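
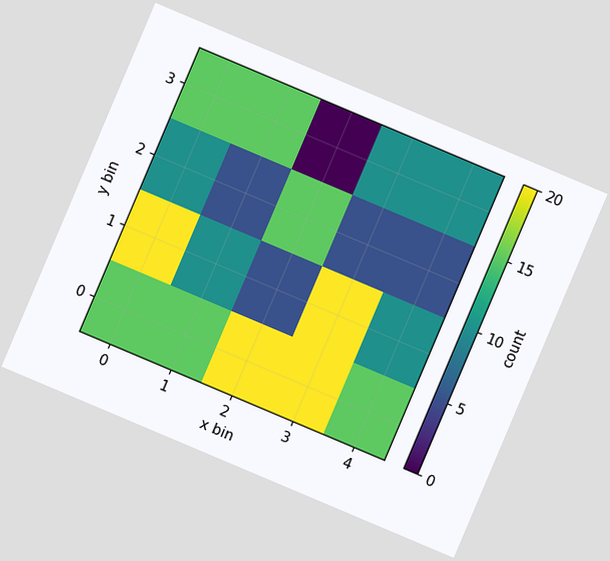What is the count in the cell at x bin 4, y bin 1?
The chart is tilted about 23° clockwise. Matching the cell (4, 1) against the colorbar gives 10.

10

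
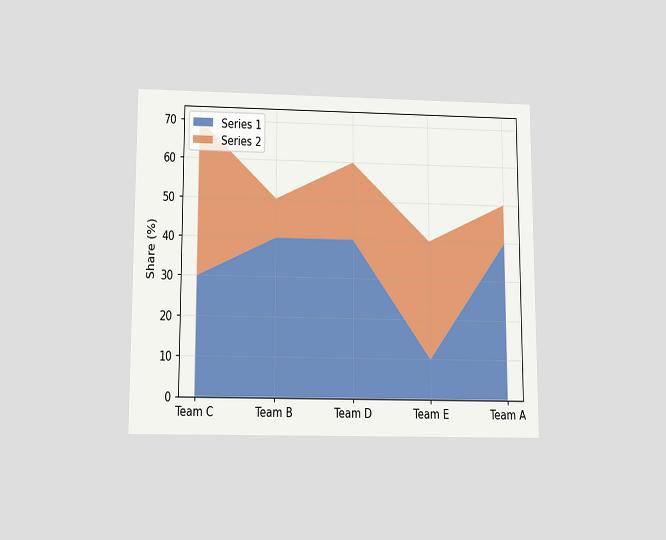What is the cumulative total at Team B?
The chart is viewed slightly from below. The stacked total at Team B reaches 50%.

50%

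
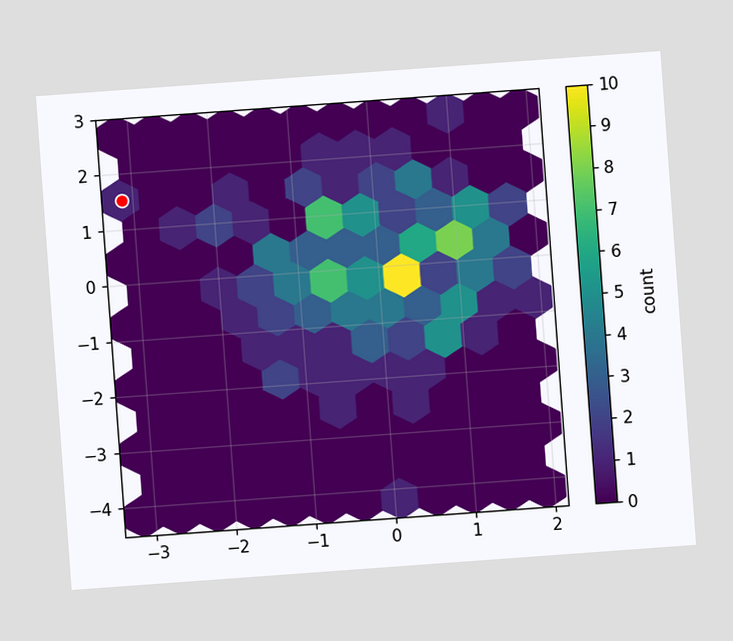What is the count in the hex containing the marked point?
The chart is tilted about 4° counter-clockwise. The marked hex reads 1 on the colorbar.

1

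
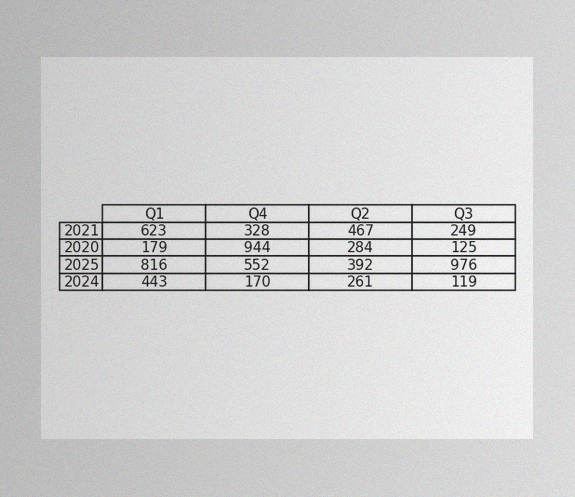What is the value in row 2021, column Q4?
The image has some photo noise and uneven lighting. The (2021, Q4) cell reads 328.

328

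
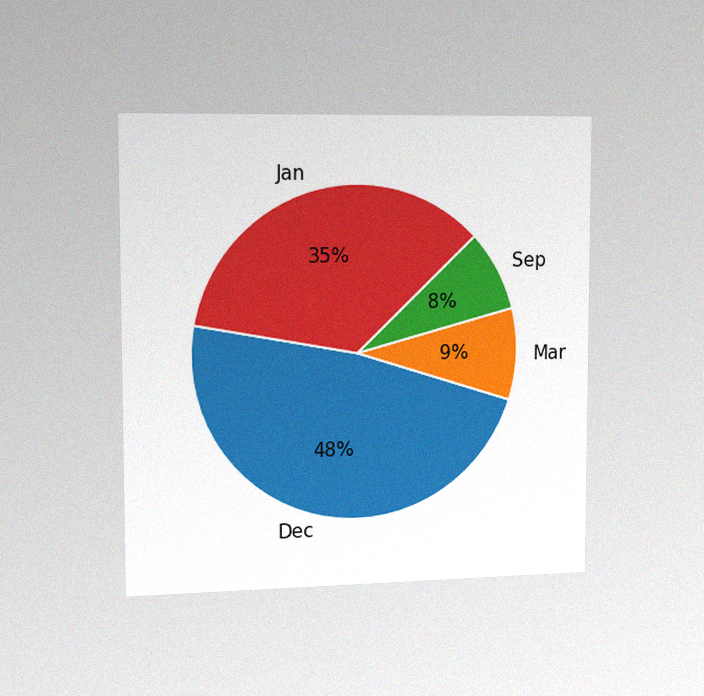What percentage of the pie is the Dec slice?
The chart is viewed slightly from the left, with some photo noise. The Dec slice takes up 48% of the pie.

48%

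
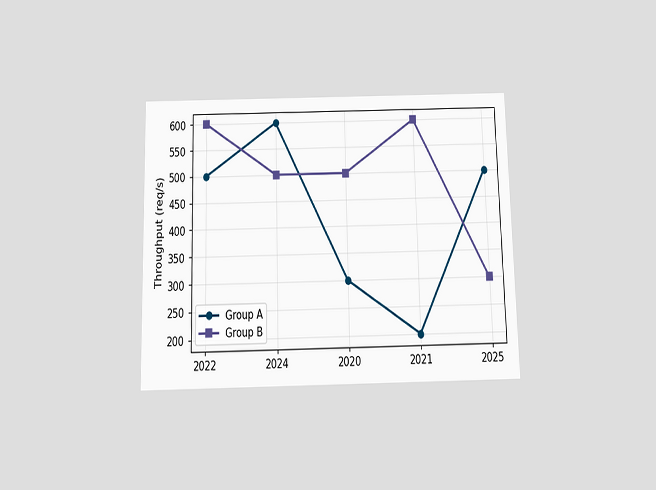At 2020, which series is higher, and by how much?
Group B, by 200req/s

The chart is viewed slightly from below. At 2020, Group B sits above the other line by 200req/s.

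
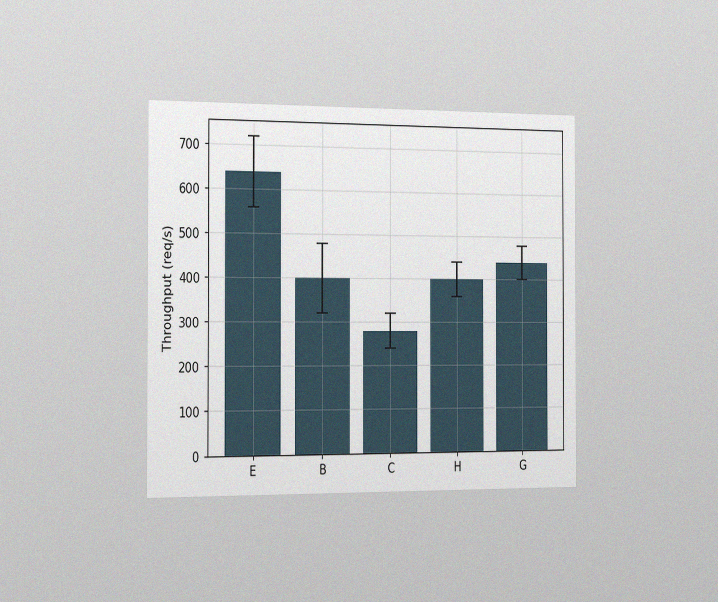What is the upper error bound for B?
480req/s

The chart is viewed slightly from the left, with some photo noise. The B bar's upper whisker reaches 480req/s.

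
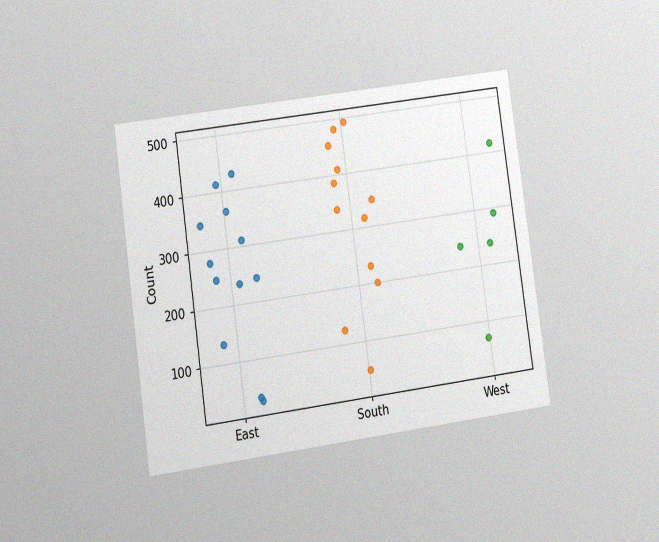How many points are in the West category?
The chart is tilted about 8° counter-clockwise and viewed at a slight angle, with some photo noise. Counting the markers in the West column gives 5.

5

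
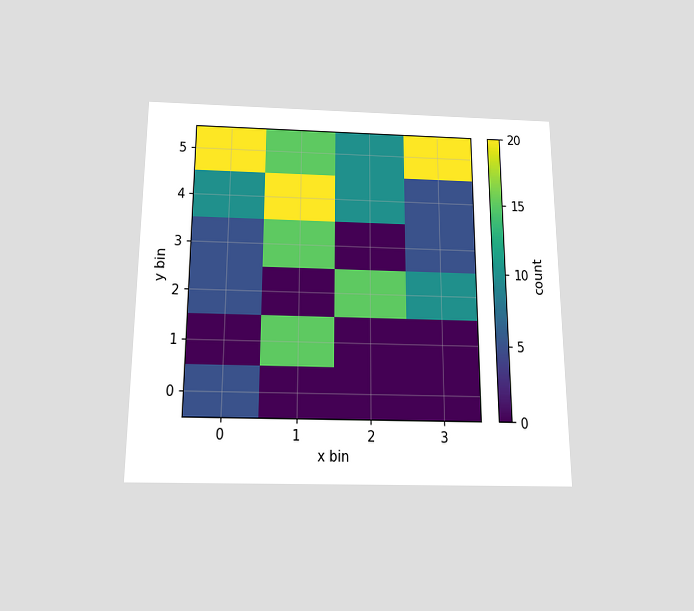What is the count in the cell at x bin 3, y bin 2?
The chart is viewed slightly from below. Matching the cell (3, 2) against the colorbar gives 10.

10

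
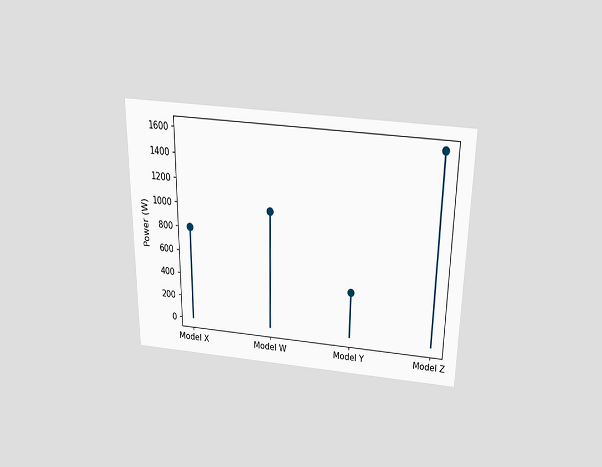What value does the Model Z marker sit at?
1600W

The chart is viewed slightly from above. The Model Z marker sits at 1600W.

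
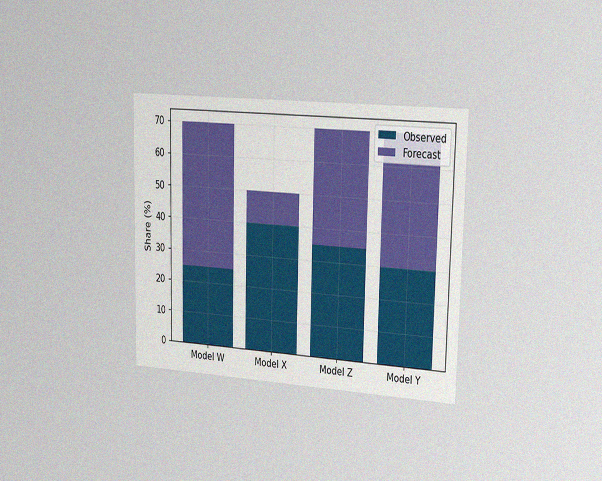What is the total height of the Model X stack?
50%

The chart is viewed slightly from the right, with some photo noise. The Model X stack's top reaches 50% on the y-axis.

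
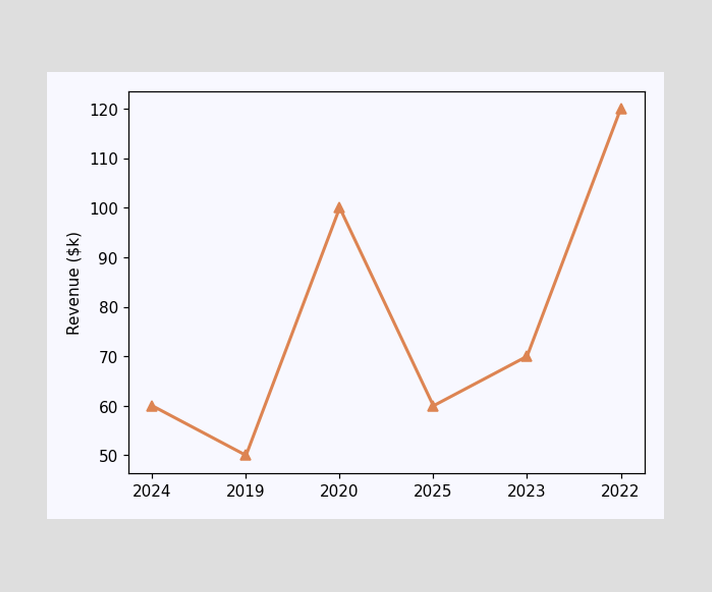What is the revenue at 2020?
At 2020, the line is at $100k.

$100k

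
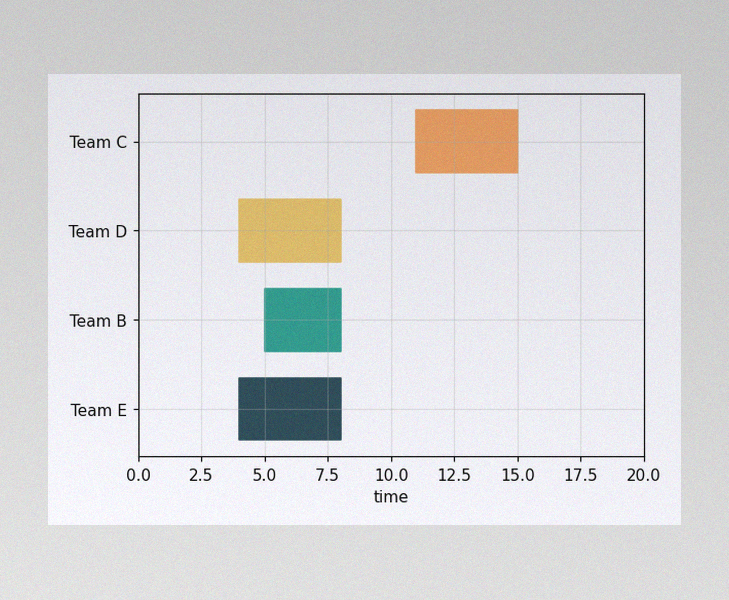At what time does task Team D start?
The image has some photo noise and uneven lighting. The Team D bar begins at t=4.

4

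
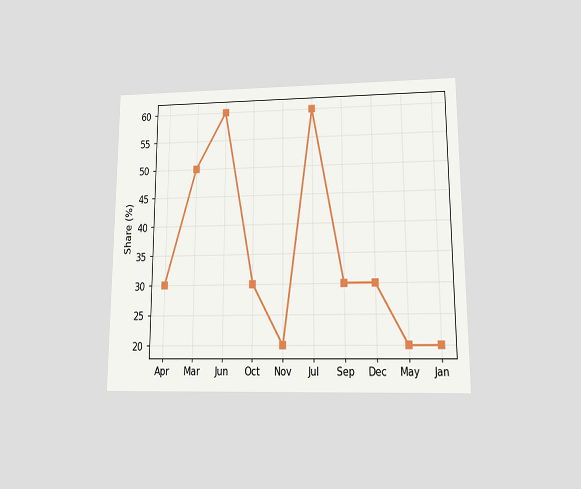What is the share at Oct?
30%

The chart is viewed at a slight angle. At Oct, the line is at 30%.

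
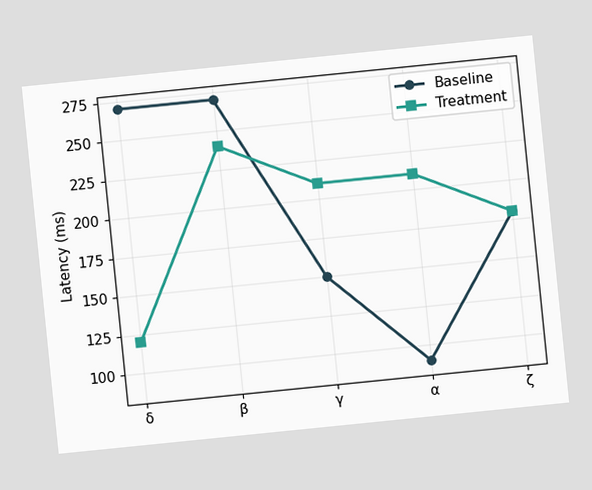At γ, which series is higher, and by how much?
The chart is tilted about 6° counter-clockwise. At γ, Treatment sits above the other line by 60ms.

Treatment, by 60ms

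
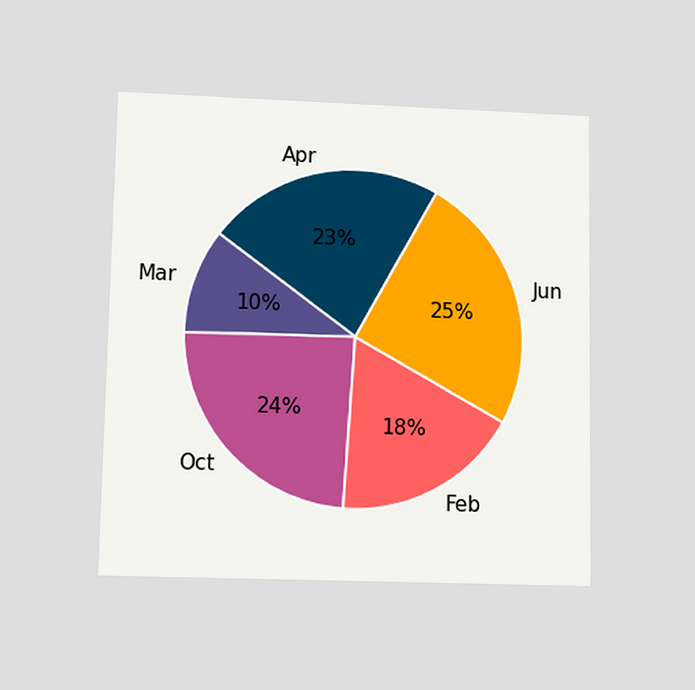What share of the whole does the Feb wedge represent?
18%

The chart is viewed slightly from below. The Feb slice takes up 18% of the pie.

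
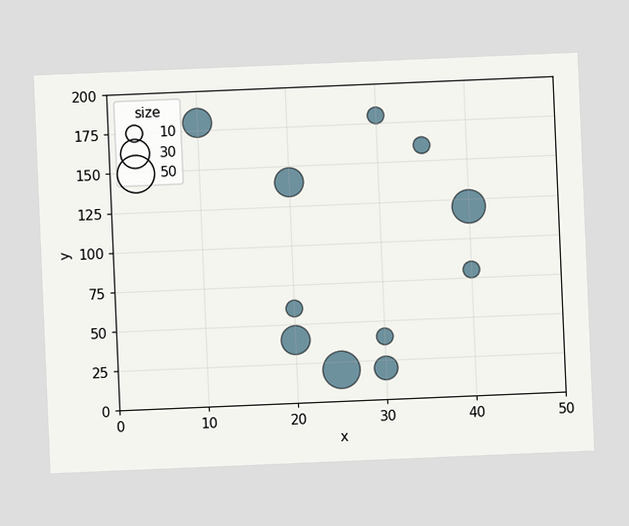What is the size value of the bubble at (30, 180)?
The chart is tilted about 2° counter-clockwise. Matching the bubble at (30, 180) against the size legend gives 10.

10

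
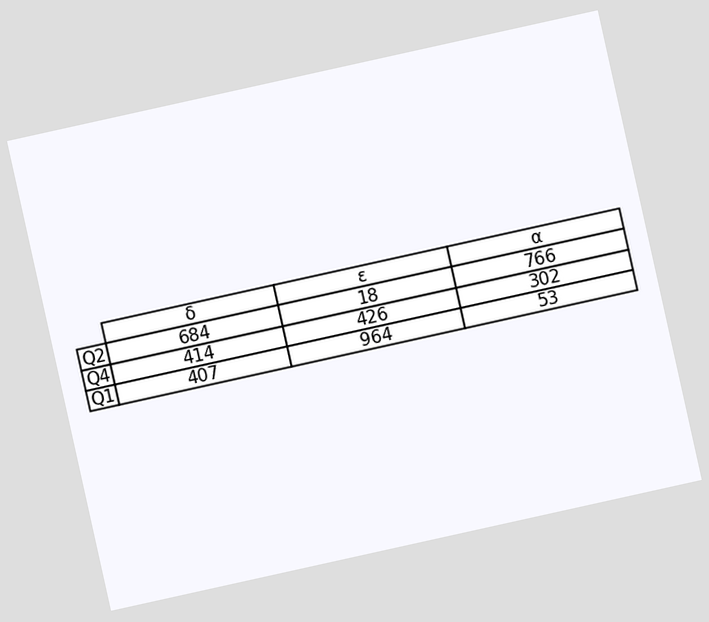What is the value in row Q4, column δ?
414

The chart is tilted about 12° counter-clockwise. The (Q4, δ) cell reads 414.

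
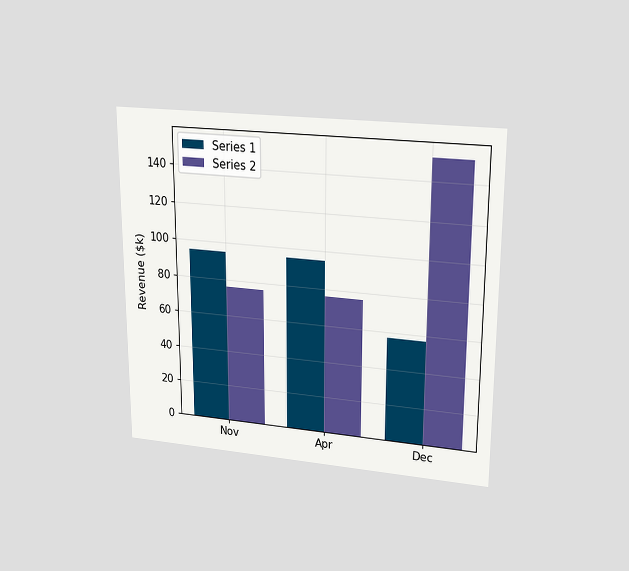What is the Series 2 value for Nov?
$76k

The chart is viewed at a slight angle. The Series 2 bar at Nov reaches $76k on the y-axis.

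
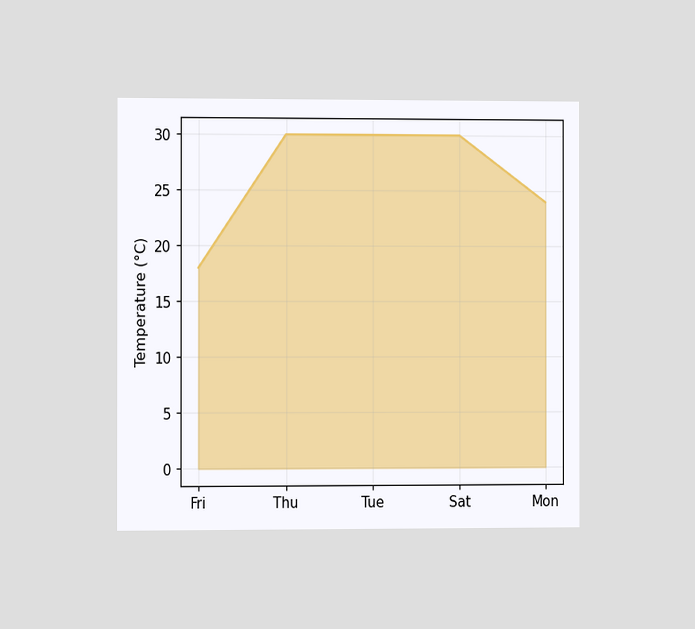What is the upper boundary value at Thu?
The chart is viewed slightly from the left. At Thu the upper boundary is at 30°C.

30°C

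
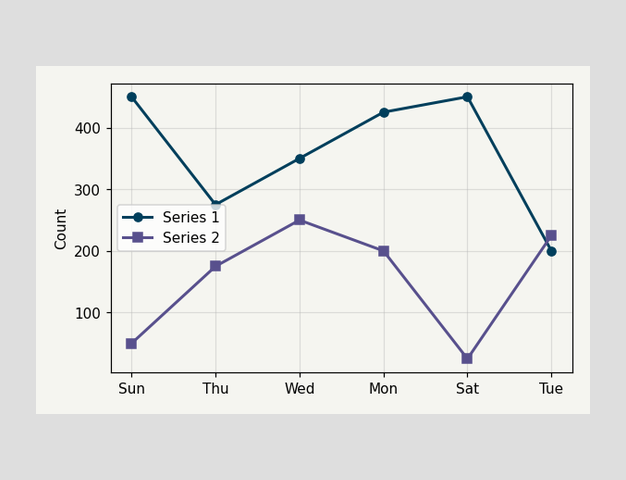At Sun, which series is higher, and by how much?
Series 1, by 400

At Sun, Series 1 sits above the other line by 400.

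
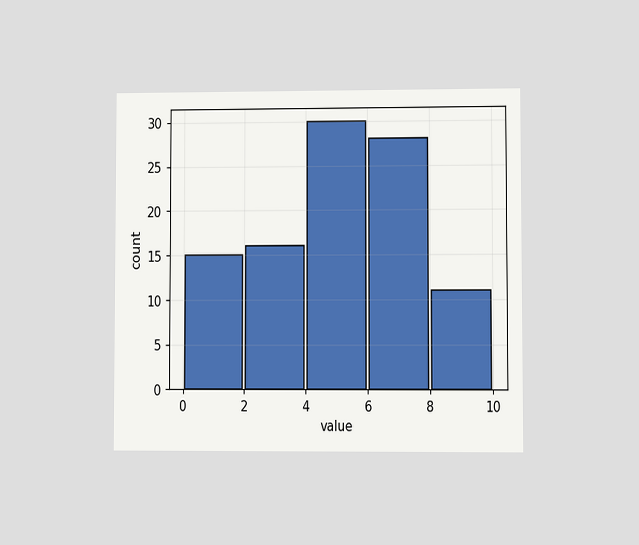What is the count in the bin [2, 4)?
16

The chart is viewed at a slight angle. The [2, 4) bin has height 16.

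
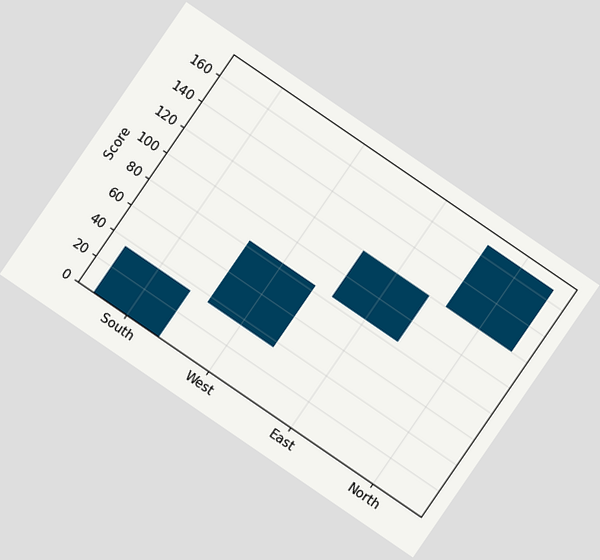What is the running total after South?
36

The chart is tilted about 34° clockwise. After South the running total reaches 36.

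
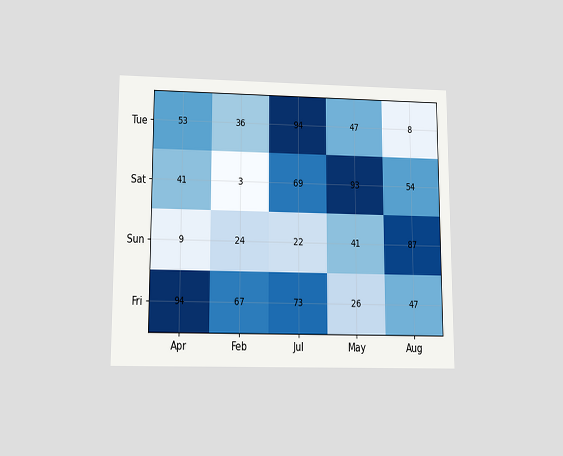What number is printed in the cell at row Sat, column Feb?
The chart is viewed slightly from below. The (Sat, Feb) cell reads 3.

3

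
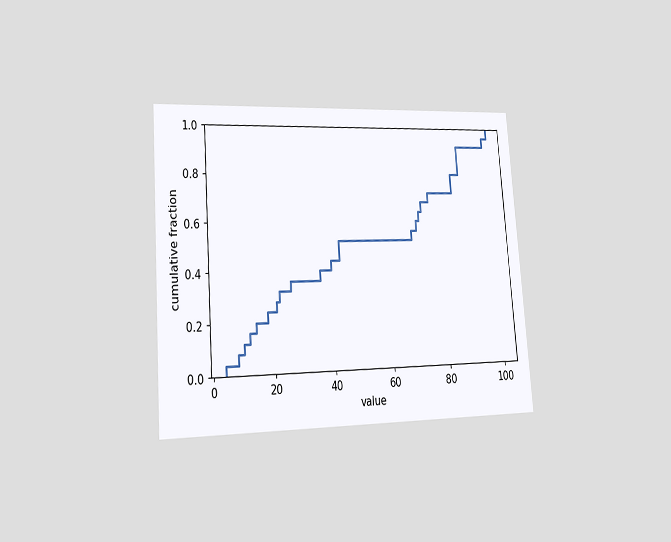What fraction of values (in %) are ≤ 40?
44%

The chart is tilted about 4° counter-clockwise and viewed slightly from the left. At x=40 the ECDF step is at 44%.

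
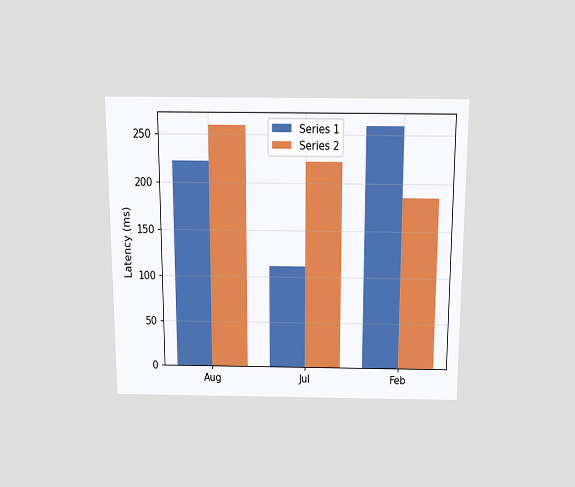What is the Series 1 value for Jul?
The chart is viewed slightly from above. The Series 1 bar at Jul reaches 111ms on the y-axis.

111ms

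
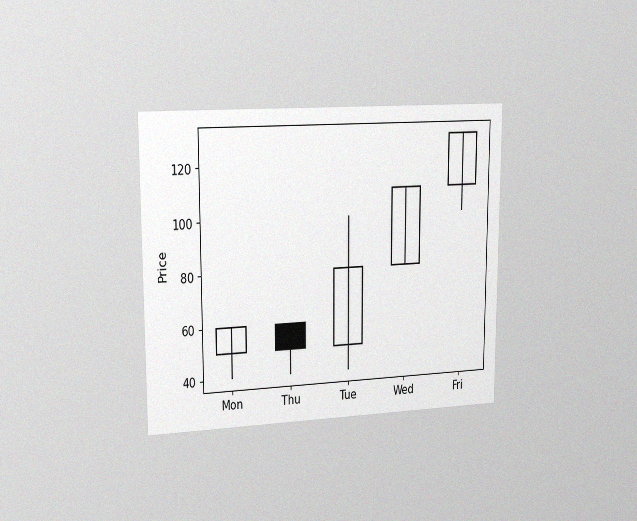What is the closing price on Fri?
The chart is viewed slightly from the left, with some photo noise. The Fri candle closes at 130.

130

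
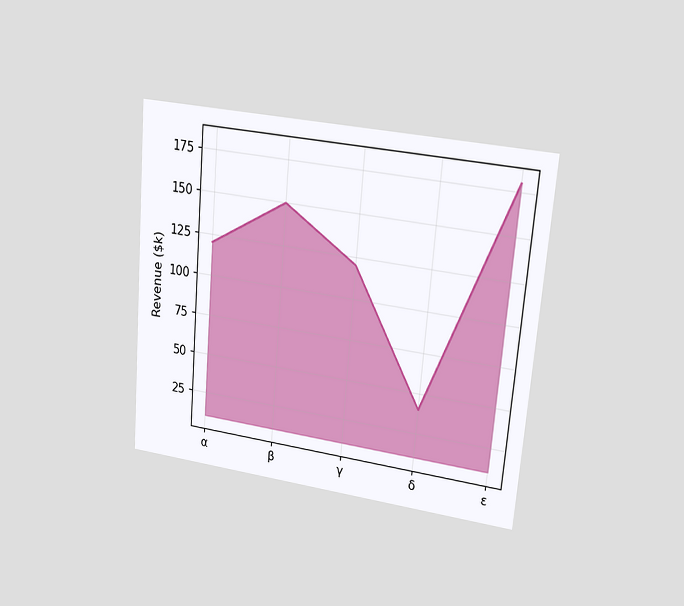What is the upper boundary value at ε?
$180k

The chart is tilted about 5° clockwise and viewed at a slight angle. At ε the upper boundary is at $180k.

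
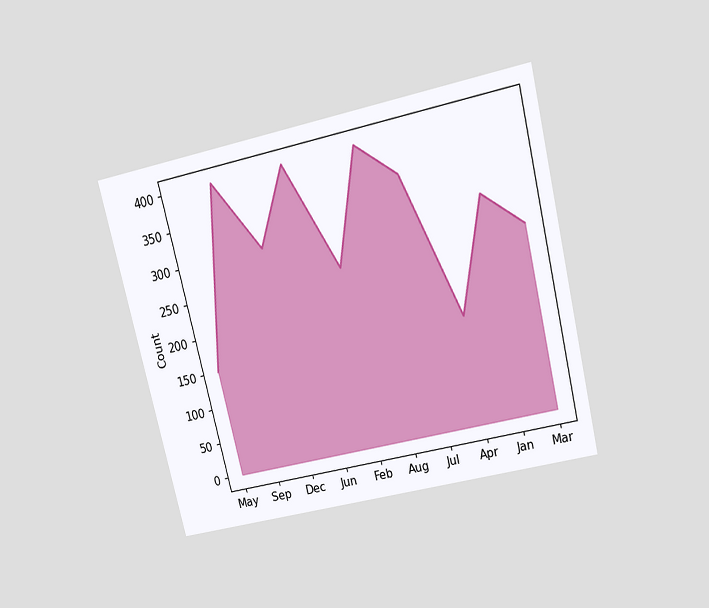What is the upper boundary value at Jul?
The chart is tilted about 14° counter-clockwise and viewed slightly from above. At Jul the upper boundary is at 350.

350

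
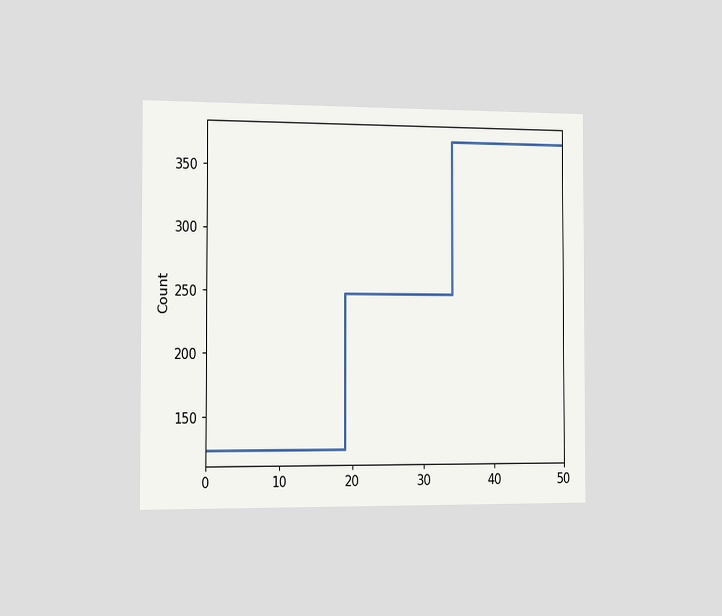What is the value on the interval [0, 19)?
The chart is viewed slightly from the left. On [0, 19) the step sits at 124.

124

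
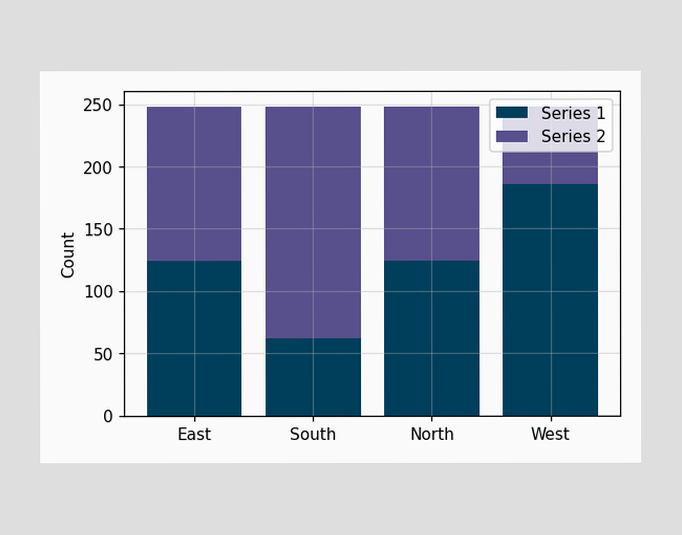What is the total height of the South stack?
The South stack's top reaches 248 on the y-axis.

248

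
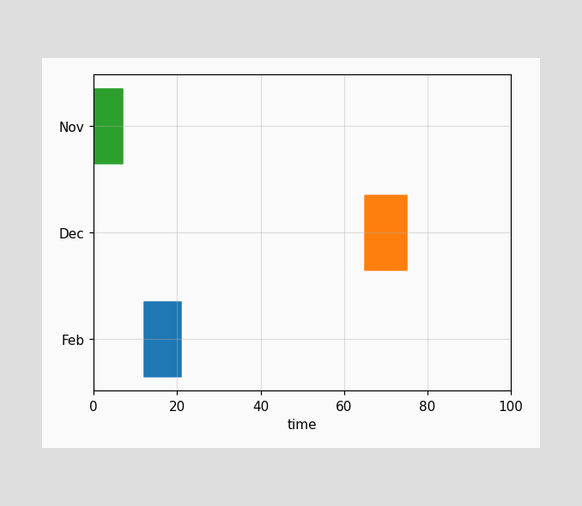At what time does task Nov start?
The Nov bar begins at t=0.

0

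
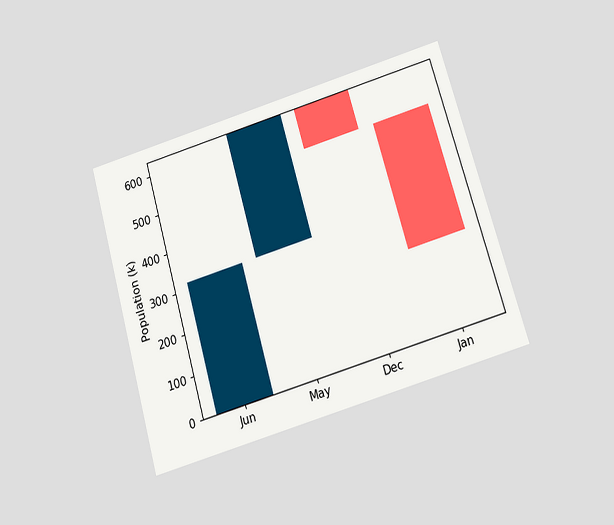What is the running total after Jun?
318k

The chart is tilted about 16° counter-clockwise and viewed slightly from below. After Jun the running total reaches 318k.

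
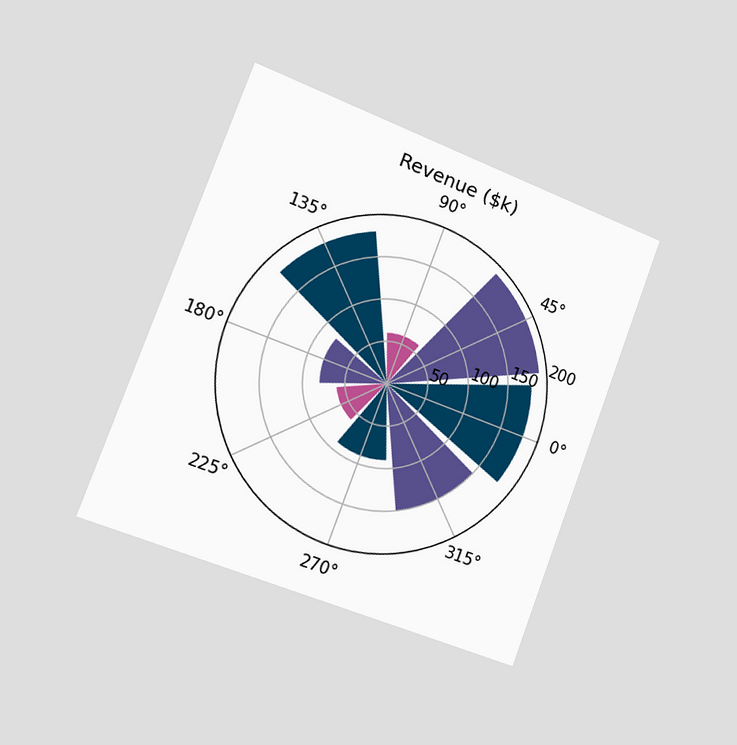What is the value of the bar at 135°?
The chart is tilted about 21° clockwise and viewed slightly from the left. The bar at 135° reaches $180k on the radial axis.

$180k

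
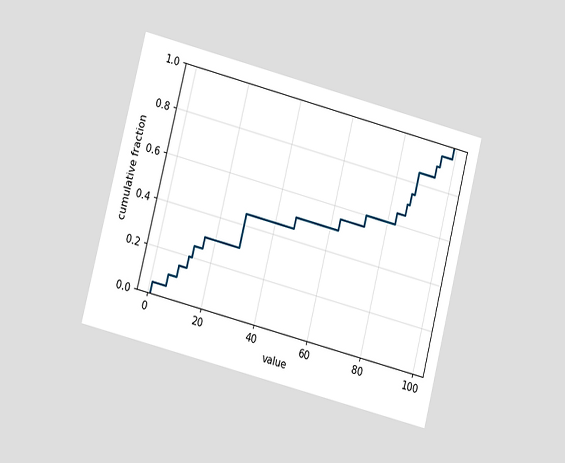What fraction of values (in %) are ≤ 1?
5%

The chart is tilted about 14° clockwise and viewed at a slight angle. At x=1 the ECDF step is at 5%.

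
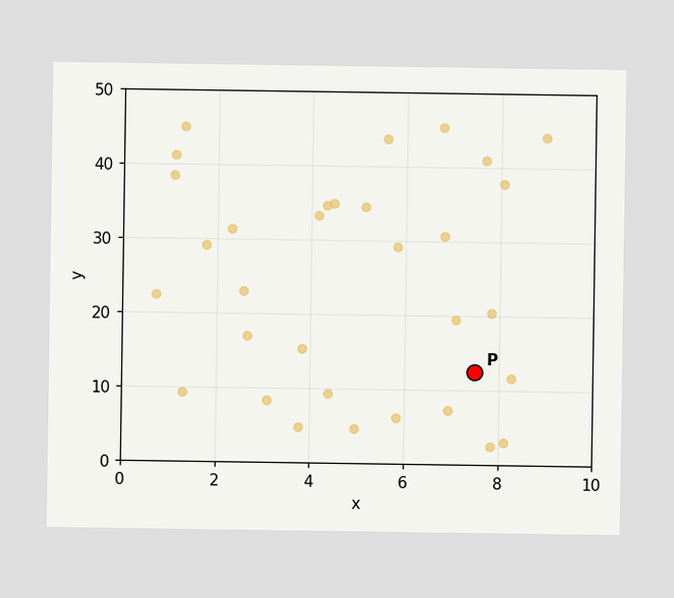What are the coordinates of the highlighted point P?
(7.5, 12.5)

Following the gridlines from P to each axis, P sits at (7.5, 12.5).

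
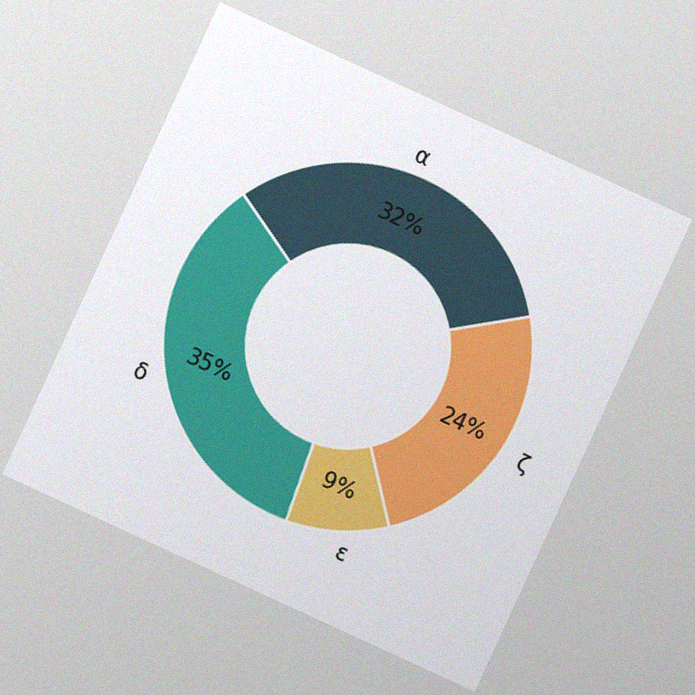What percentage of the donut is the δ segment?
35%

The chart is tilted about 25° clockwise, with some photo noise. The δ segment takes up 35% of the ring.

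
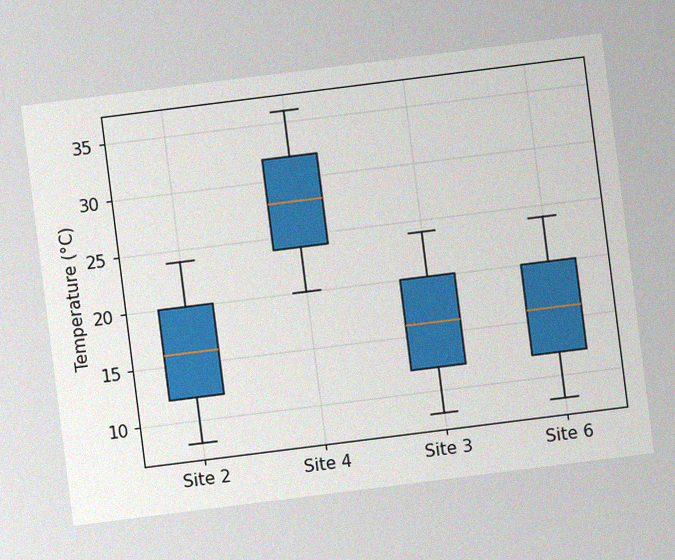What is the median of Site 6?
The chart is tilted about 7° counter-clockwise, with some photo noise. The median line in the Site 6 box sits at 16°C.

16°C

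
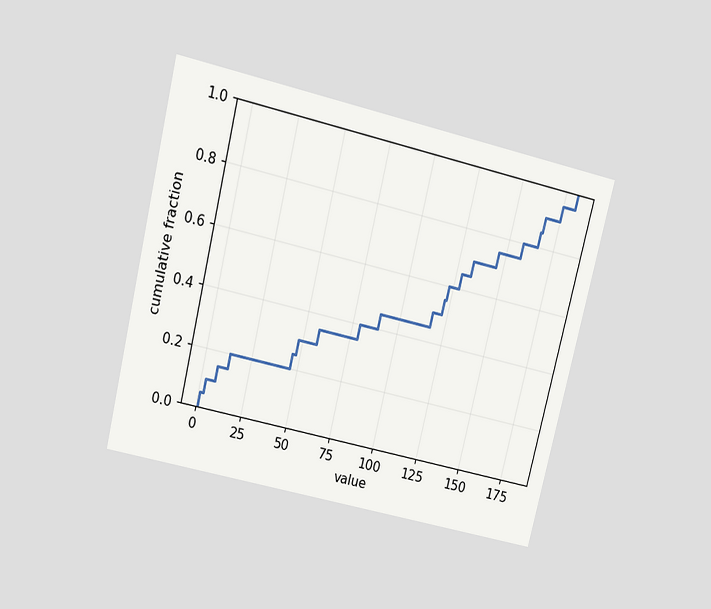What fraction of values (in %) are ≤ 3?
10%

The chart is tilted about 14° clockwise and viewed slightly from above. At x=3 the ECDF step is at 10%.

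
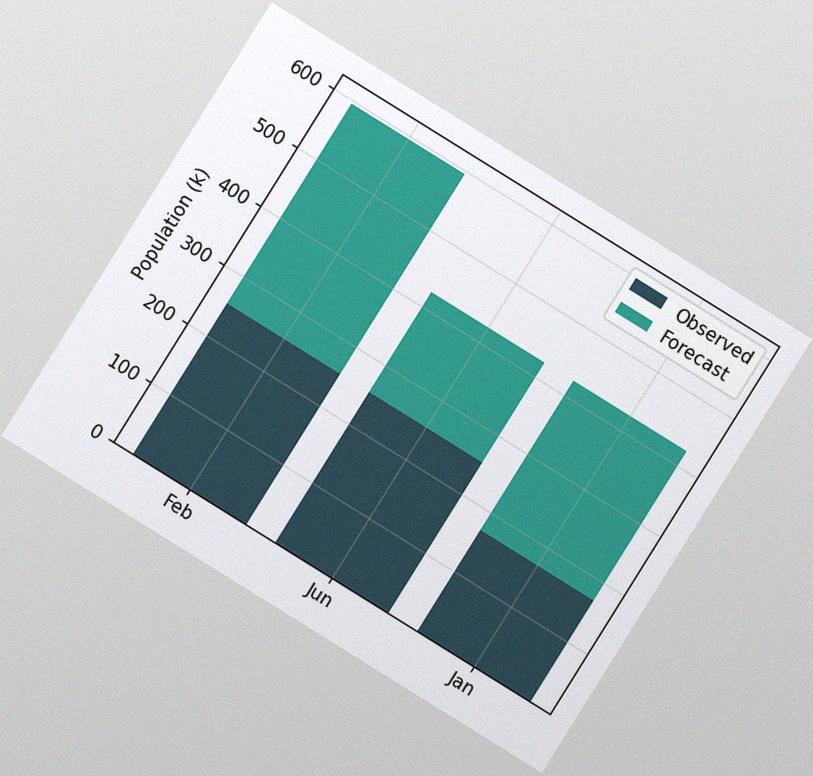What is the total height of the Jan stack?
425k

The chart is tilted about 32° clockwise, with some photo noise. The Jan stack's top reaches 425k on the y-axis.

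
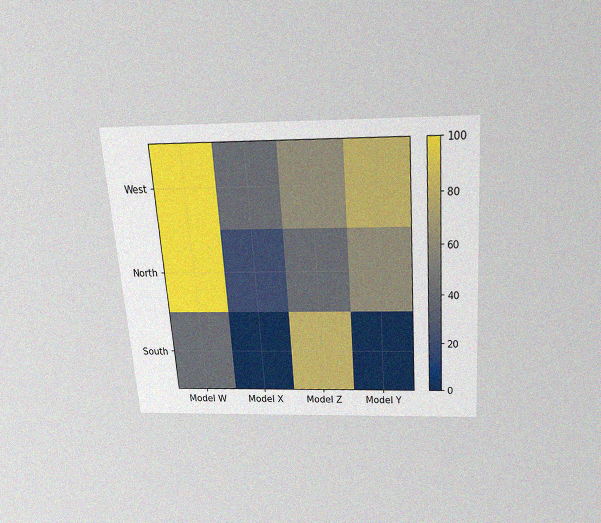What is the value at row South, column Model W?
40

The chart is tilted about 4° counter-clockwise and viewed slightly from above, with some photo noise. Matching cell (South, Model W) against the colorbar gives 40.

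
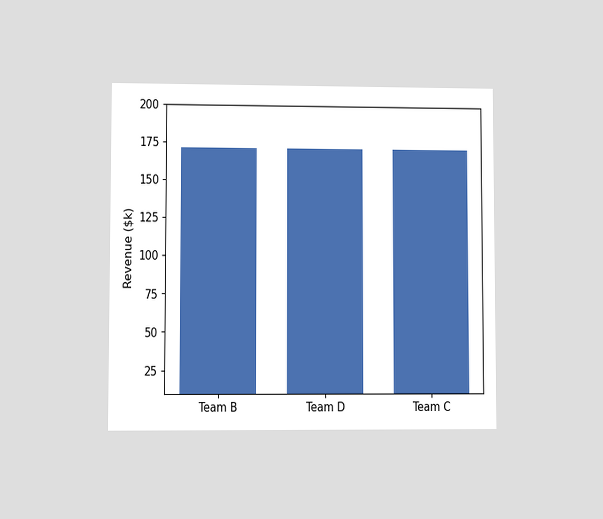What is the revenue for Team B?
$171k

The chart is viewed at a slight angle. Reading along the chart's y-axis, the Team B bar reaches $171k.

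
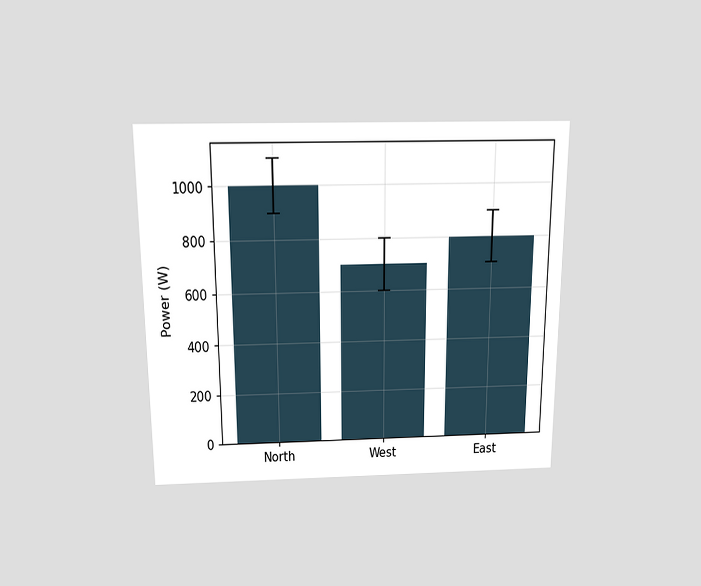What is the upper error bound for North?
1100W

The chart is viewed slightly from above. The North bar's upper whisker reaches 1100W.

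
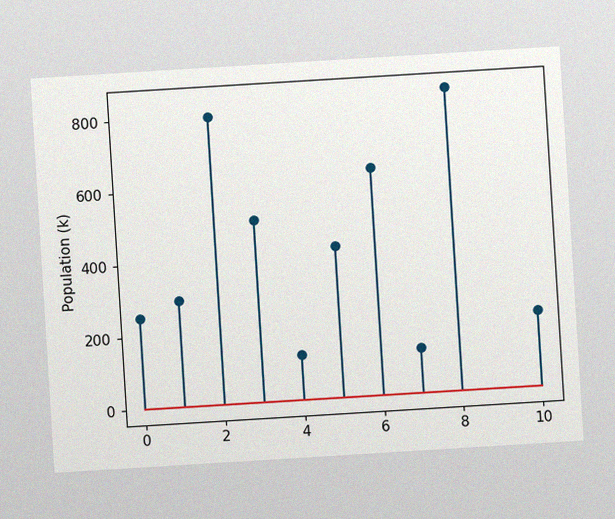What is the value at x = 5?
The chart is tilted about 4° counter-clockwise, with some photo noise. The stem at x=5 reaches 420k.

420k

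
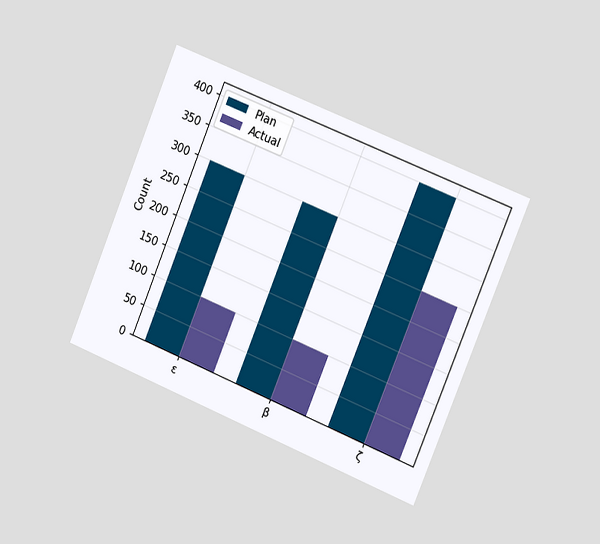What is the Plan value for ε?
The chart is tilted about 22° clockwise and viewed slightly from the right. The Plan bar at ε reaches 300 on the y-axis.

300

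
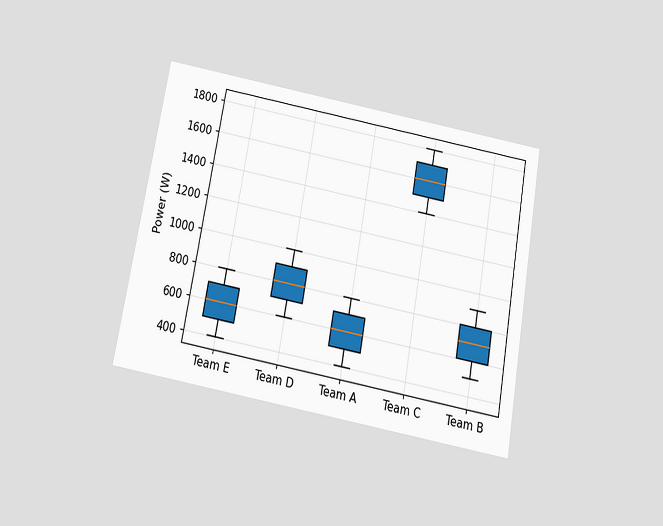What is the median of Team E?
The chart is tilted about 10° clockwise and viewed slightly from below. The median line in the Team E box sits at 600W.

600W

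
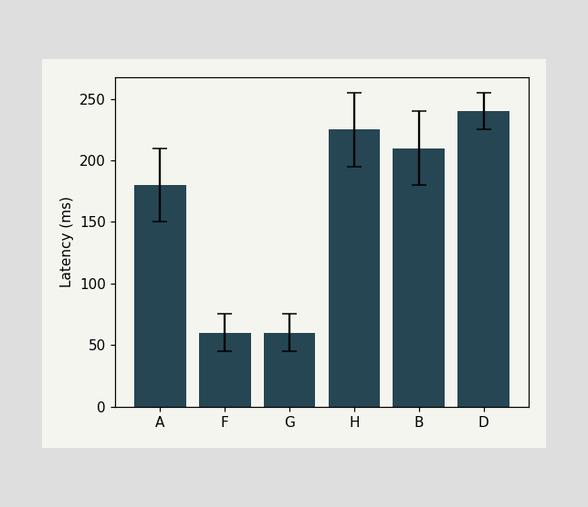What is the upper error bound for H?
The H bar's upper whisker reaches 255ms.

255ms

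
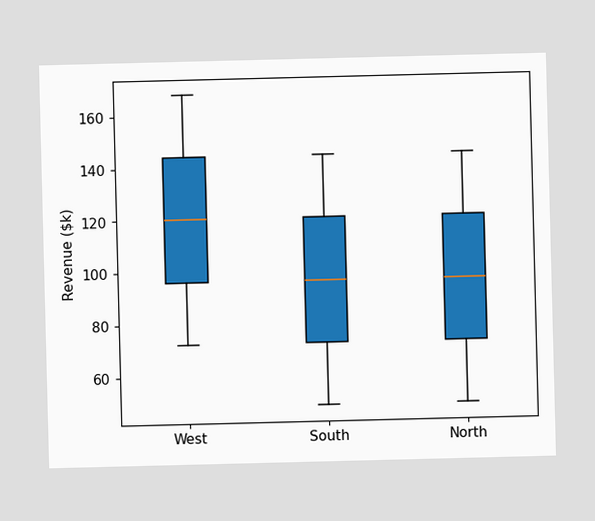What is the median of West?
$120k

The median line in the West box sits at $120k.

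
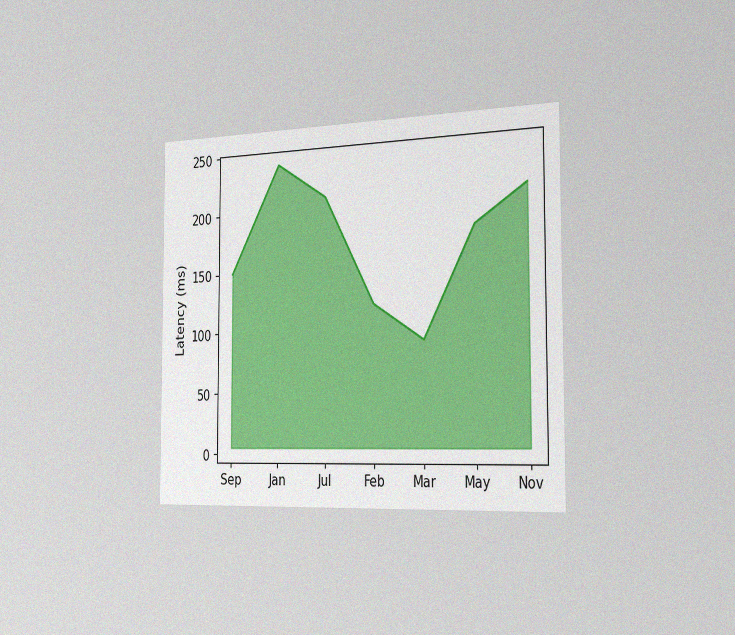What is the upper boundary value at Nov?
210ms

The chart is viewed slightly from the right, with some photo noise. At Nov the upper boundary is at 210ms.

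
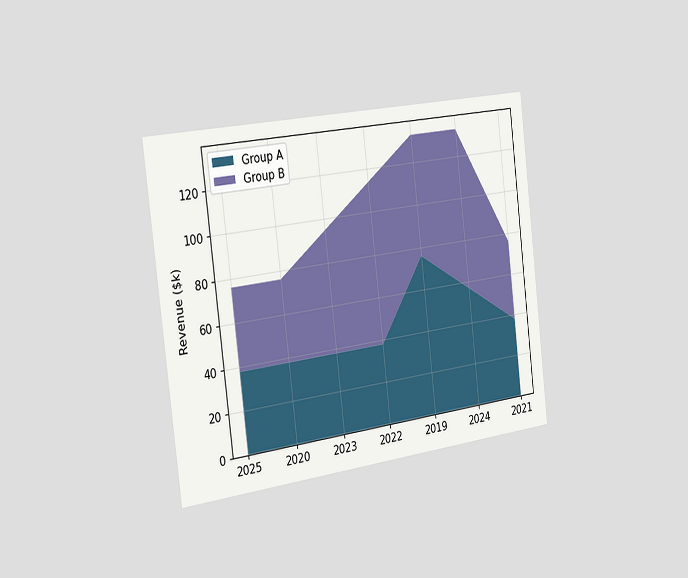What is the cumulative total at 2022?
The chart is tilted about 7° counter-clockwise and viewed slightly from the left. The stacked total at 2022 reaches $114k.

$114k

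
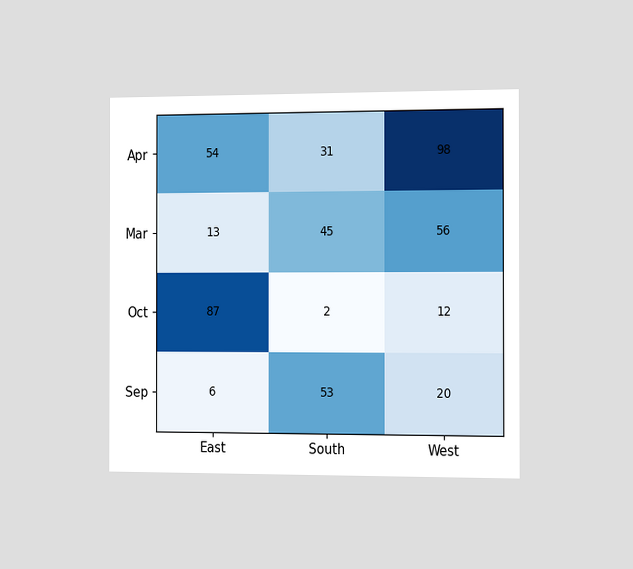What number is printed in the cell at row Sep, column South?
53

The chart is viewed slightly from the right. The (Sep, South) cell reads 53.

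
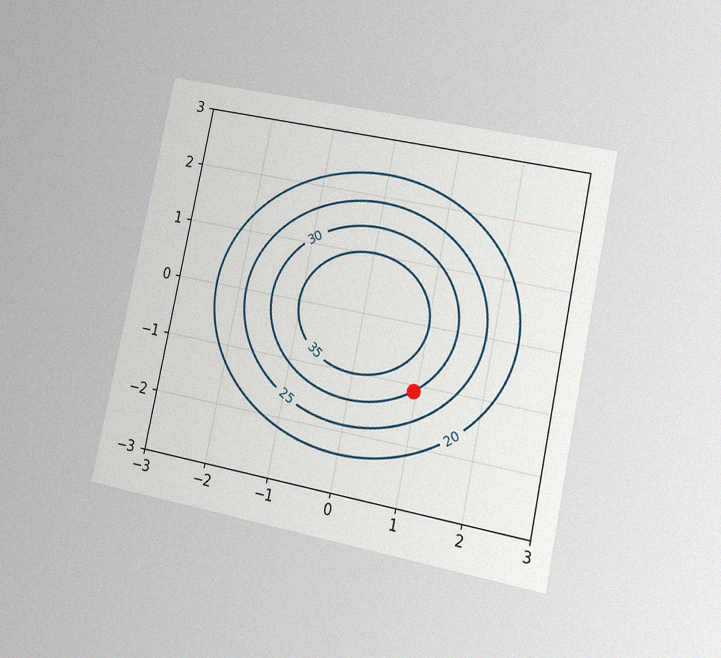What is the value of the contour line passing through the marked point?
The chart is tilted about 12° clockwise and viewed at a slight angle, with some photo noise. The marked point sits on the contour labelled 30.

30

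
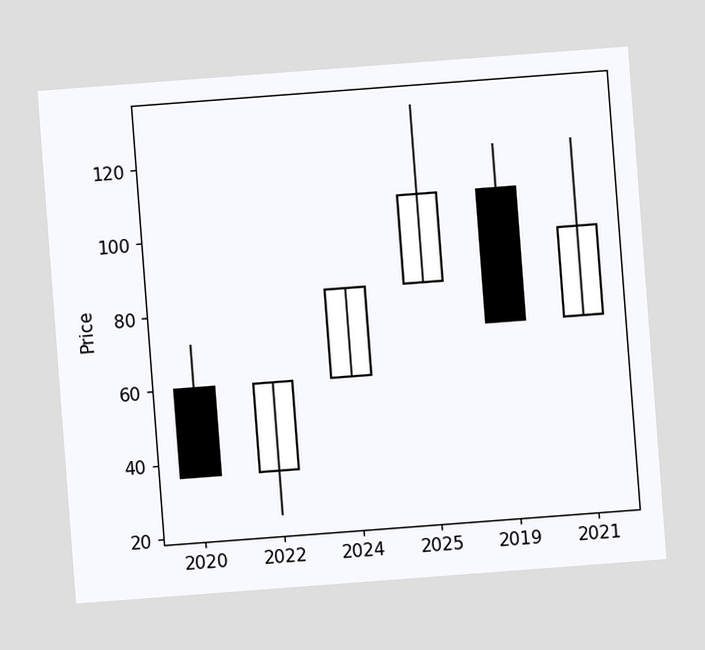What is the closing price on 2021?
The chart is tilted about 4° counter-clockwise. The 2021 candle closes at 96.

96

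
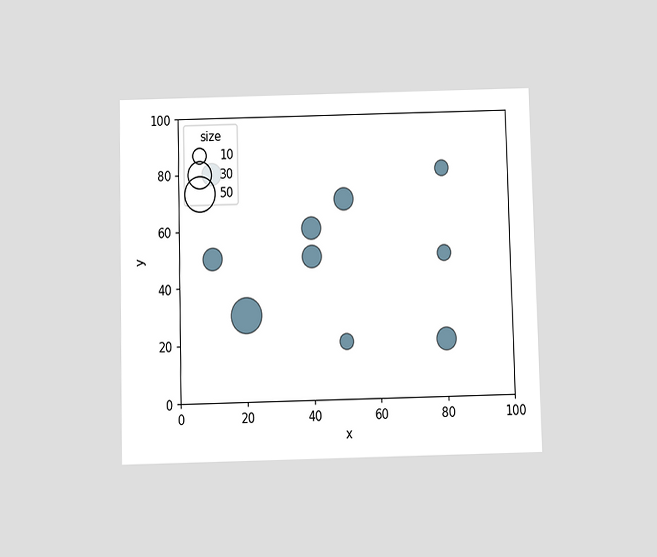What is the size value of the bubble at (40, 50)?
The chart is viewed slightly from below. Matching the bubble at (40, 50) against the size legend gives 20.

20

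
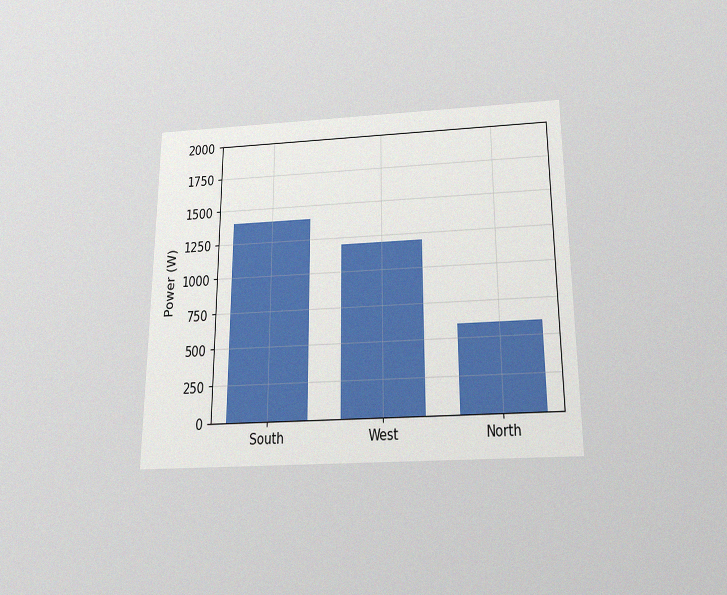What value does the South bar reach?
The chart is viewed slightly from below, with some photo noise. Reading along the chart's y-axis, the South bar reaches 1400W.

1400W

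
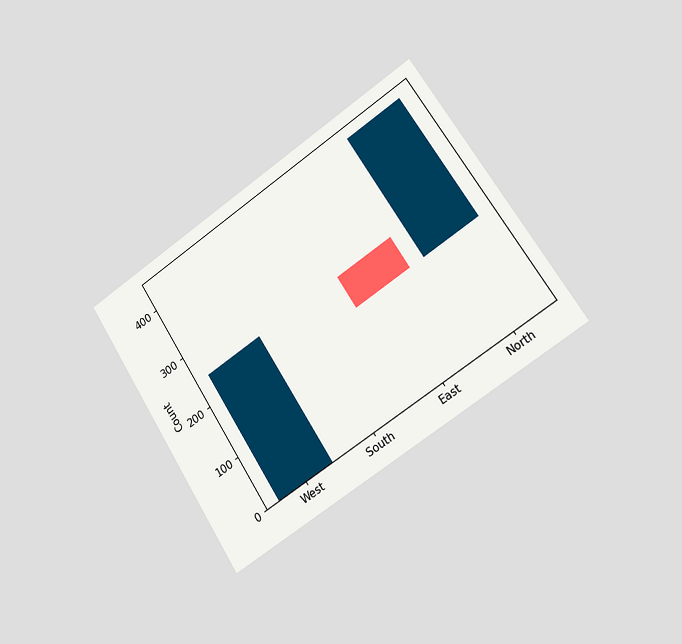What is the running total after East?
186

The chart is tilted about 33° counter-clockwise and viewed slightly from the right. After East the running total reaches 186.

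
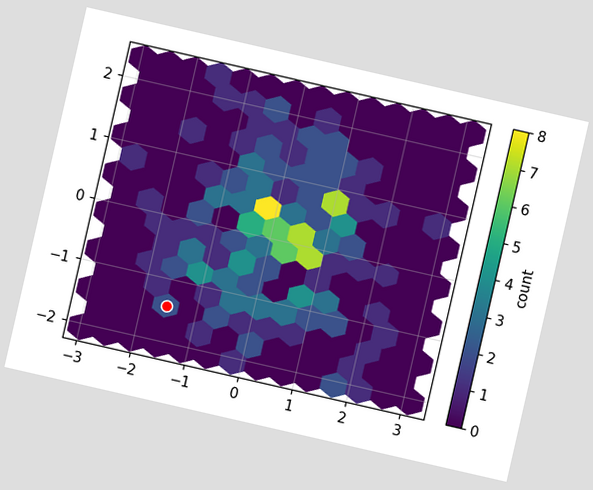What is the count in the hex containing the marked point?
2

The chart is tilted about 13° clockwise. The marked hex reads 2 on the colorbar.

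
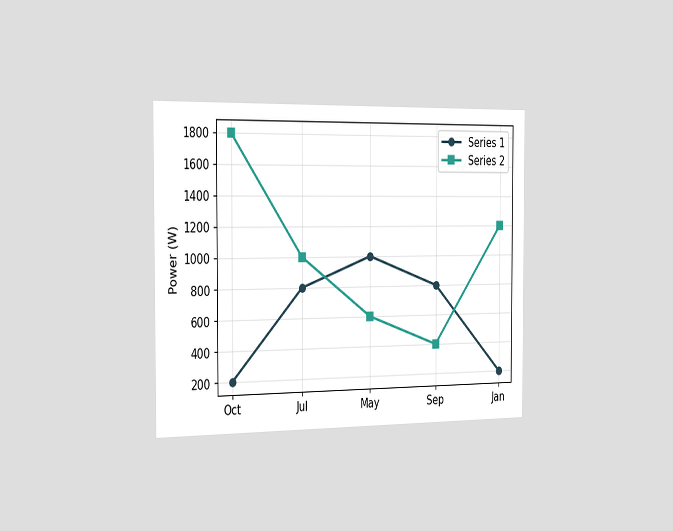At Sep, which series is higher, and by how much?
Series 1, by 400W

The chart is viewed slightly from the left. At Sep, Series 1 sits above the other line by 400W.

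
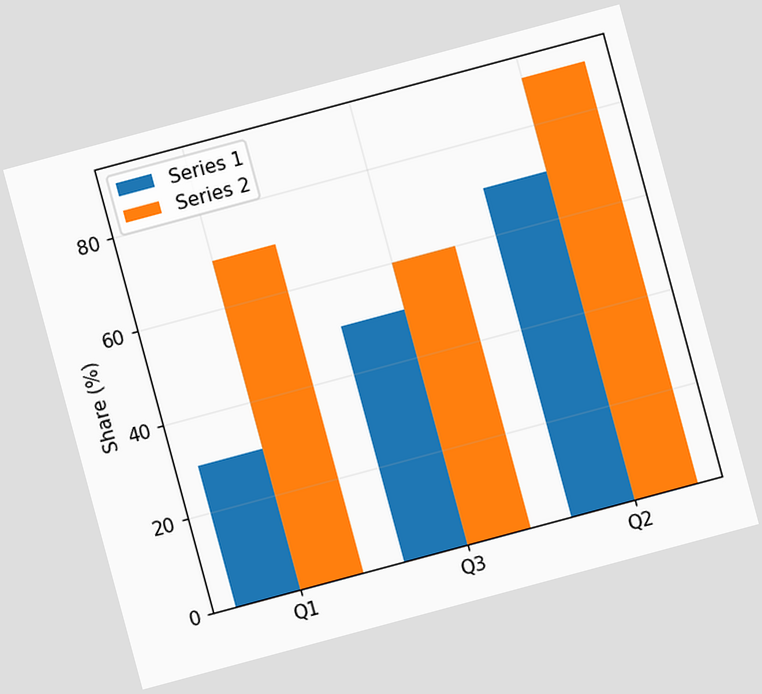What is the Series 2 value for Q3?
60%

The chart is tilted about 15° counter-clockwise. The Series 2 bar at Q3 reaches 60% on the y-axis.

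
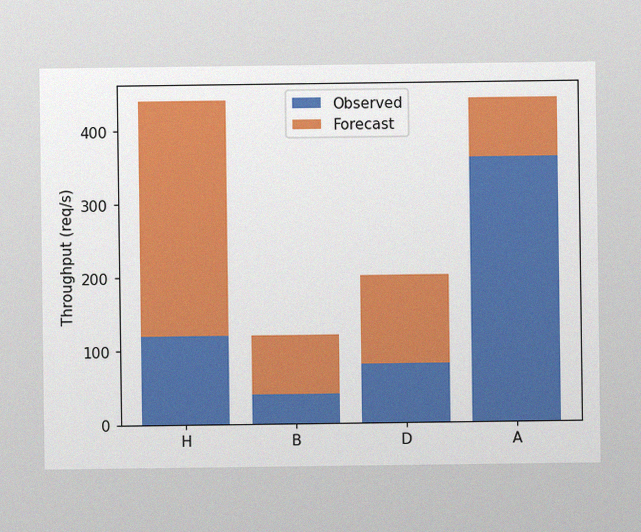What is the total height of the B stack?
120req/s

The image has some photo noise and uneven lighting. The B stack's top reaches 120req/s on the y-axis.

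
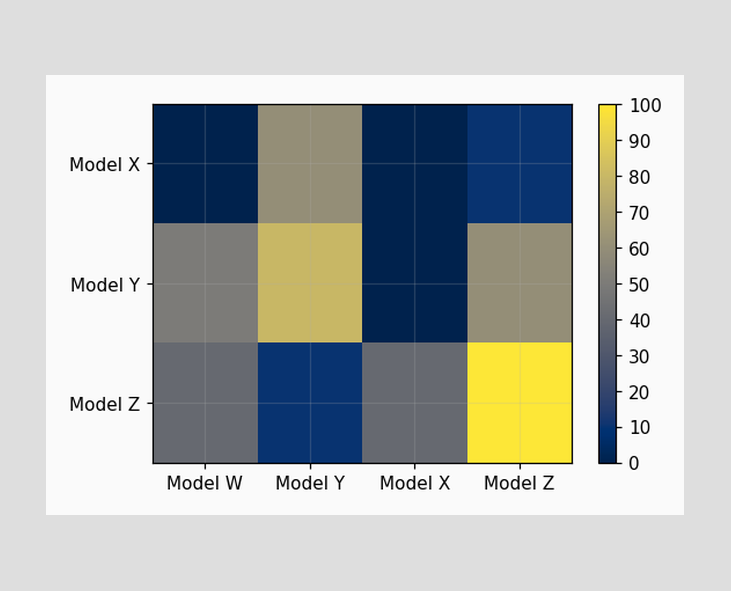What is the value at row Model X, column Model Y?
Matching cell (Model X, Model Y) against the colorbar gives 60.

60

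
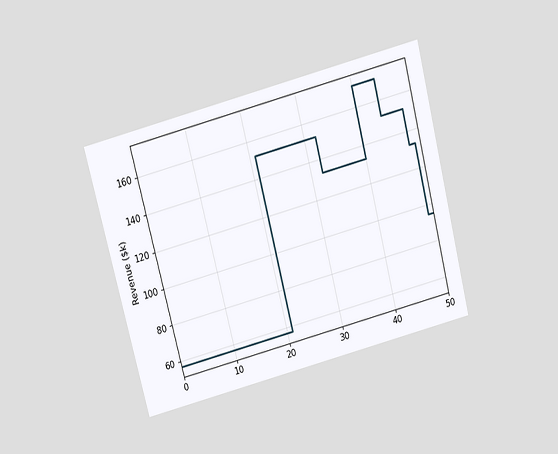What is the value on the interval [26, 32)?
$152k

The chart is tilted about 14° counter-clockwise and viewed slightly from above. On [26, 32) the step sits at $152k.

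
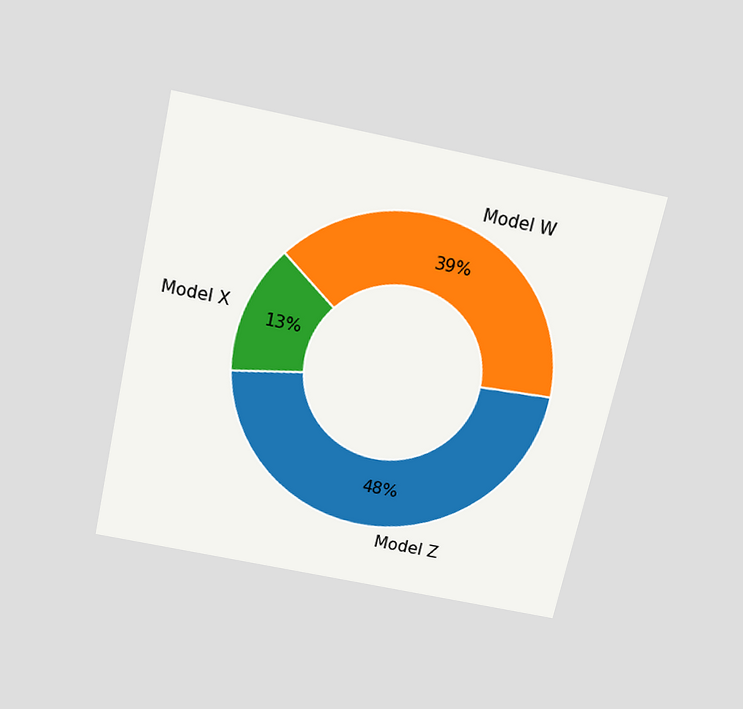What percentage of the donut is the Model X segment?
The chart is tilted about 12° clockwise and viewed slightly from above. The Model X segment takes up 13% of the ring.

13%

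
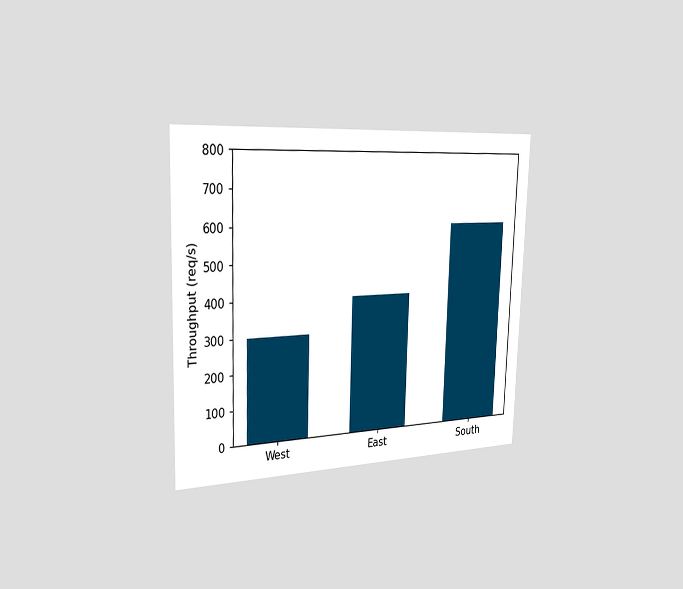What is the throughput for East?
The chart is viewed slightly from the left. Reading along the chart's y-axis, the East bar reaches 400req/s.

400req/s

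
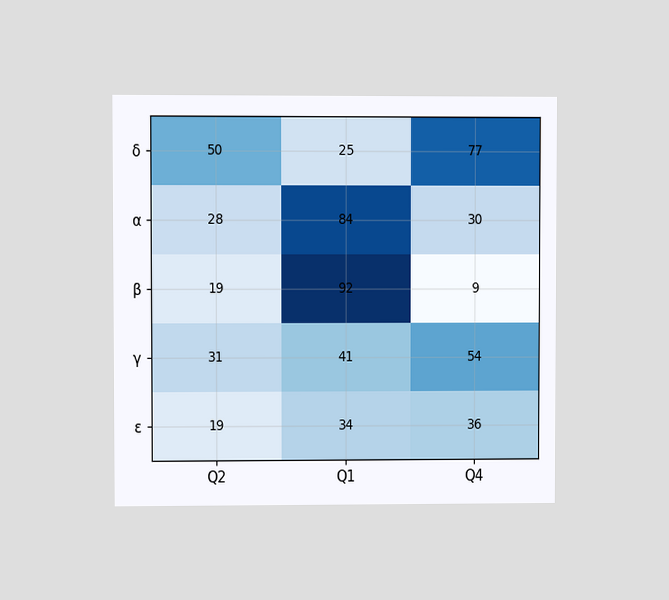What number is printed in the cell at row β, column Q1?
92

The chart is viewed at a slight angle. The (β, Q1) cell reads 92.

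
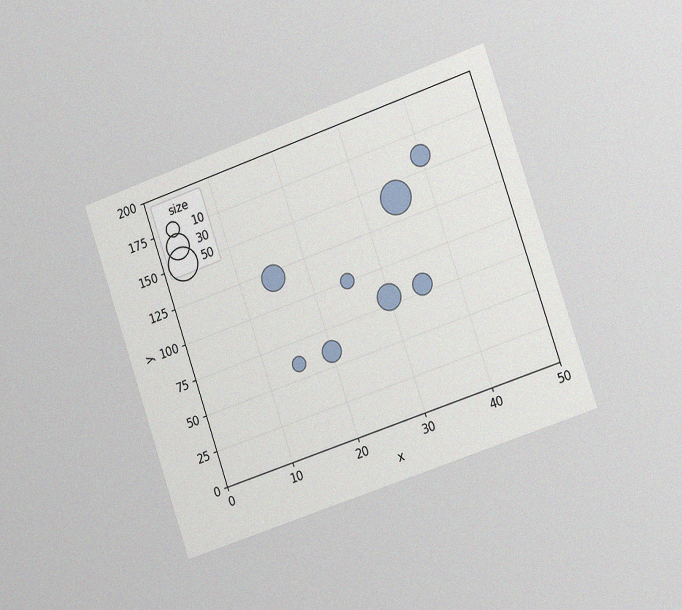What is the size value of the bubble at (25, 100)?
The chart is tilted about 19° counter-clockwise and viewed slightly from the right, with some photo noise. Matching the bubble at (25, 100) against the size legend gives 10.

10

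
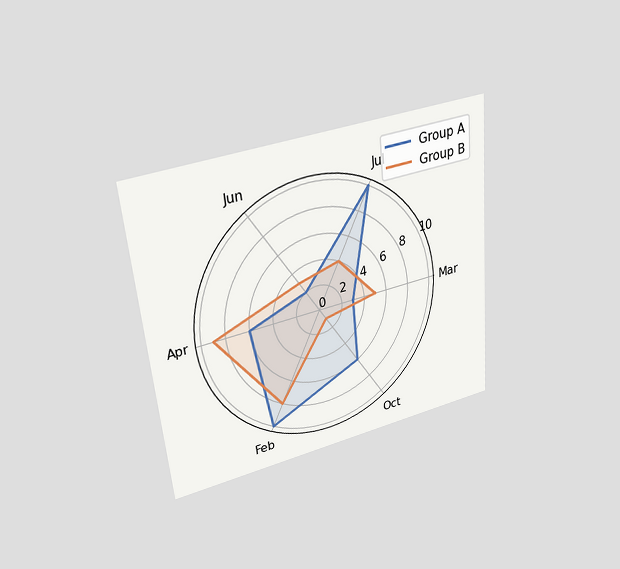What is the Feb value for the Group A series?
10

The chart is tilted about 5° counter-clockwise and viewed slightly from above. On the Feb axis, Group A reaches 10.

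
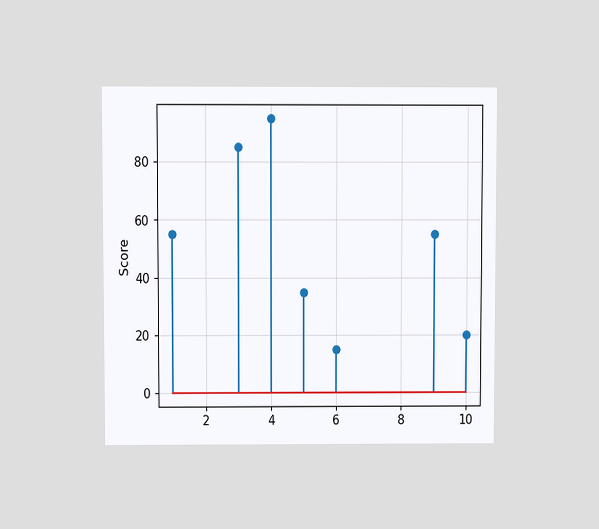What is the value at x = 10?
20

The chart is viewed at a slight angle. The stem at x=10 reaches 20.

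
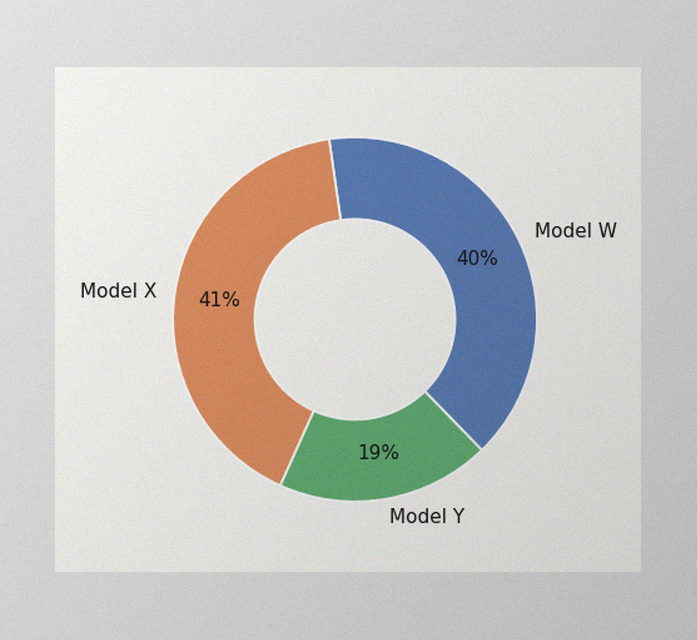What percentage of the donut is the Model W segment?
The image has some photo noise and uneven lighting. The Model W segment takes up 40% of the ring.

40%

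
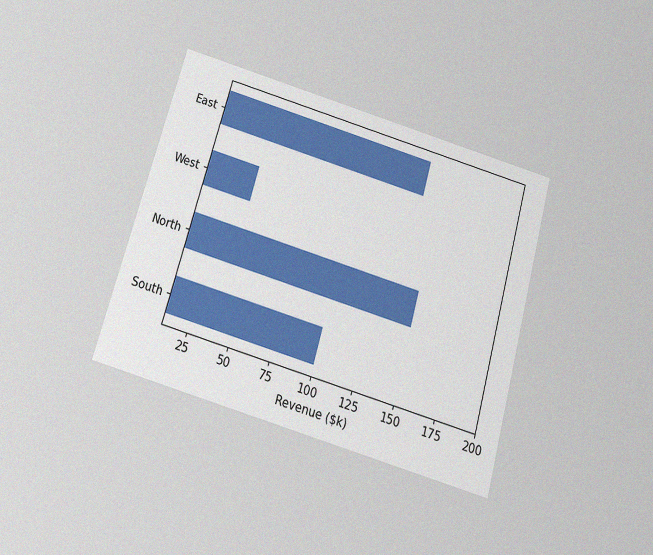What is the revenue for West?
The chart is tilted about 16° clockwise and viewed slightly from below, with some photo noise. Reading along the chart's x-axis, the West bar reaches $40k.

$40k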